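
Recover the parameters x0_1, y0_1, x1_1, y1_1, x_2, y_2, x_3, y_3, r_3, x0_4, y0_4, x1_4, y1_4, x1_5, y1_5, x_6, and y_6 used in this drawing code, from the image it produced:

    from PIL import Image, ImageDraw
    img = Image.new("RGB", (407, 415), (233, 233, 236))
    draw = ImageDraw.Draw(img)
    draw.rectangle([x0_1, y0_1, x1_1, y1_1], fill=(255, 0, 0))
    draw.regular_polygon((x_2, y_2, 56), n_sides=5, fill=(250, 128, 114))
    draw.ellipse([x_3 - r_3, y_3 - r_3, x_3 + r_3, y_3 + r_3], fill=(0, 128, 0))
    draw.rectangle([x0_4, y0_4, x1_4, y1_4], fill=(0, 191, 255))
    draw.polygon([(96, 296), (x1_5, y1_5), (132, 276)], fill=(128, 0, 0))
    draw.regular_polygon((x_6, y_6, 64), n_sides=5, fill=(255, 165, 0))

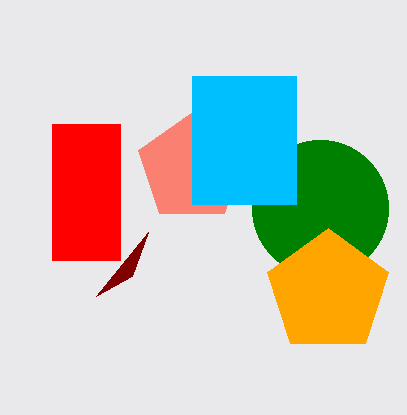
x0_1 = 52
y0_1 = 124
x1_1 = 120
y1_1 = 260
x_2 = 192
y_2 = 168
x_3 = 320
y_3 = 208
r_3 = 68
x0_4 = 192
y0_4 = 76
x1_4 = 296
y1_4 = 204
x1_5 = 148
y1_5 = 232
x_6 = 328
y_6 = 292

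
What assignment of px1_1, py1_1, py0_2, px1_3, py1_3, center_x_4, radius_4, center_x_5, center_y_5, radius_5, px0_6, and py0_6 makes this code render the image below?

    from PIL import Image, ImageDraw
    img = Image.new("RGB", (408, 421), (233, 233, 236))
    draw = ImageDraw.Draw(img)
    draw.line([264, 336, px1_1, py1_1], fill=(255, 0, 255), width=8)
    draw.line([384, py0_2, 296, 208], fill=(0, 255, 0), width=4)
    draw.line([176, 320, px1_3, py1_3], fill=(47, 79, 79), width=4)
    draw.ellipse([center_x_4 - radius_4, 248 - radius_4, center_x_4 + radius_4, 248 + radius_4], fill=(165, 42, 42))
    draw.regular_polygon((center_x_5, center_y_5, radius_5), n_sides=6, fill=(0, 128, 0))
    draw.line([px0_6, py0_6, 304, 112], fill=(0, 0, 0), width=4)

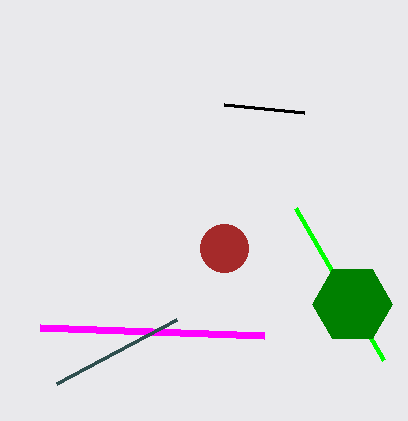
px1_1 = 40; py1_1 = 328; py0_2 = 360; px1_3 = 56; py1_3 = 384; center_x_4 = 224; radius_4 = 24; center_x_5 = 352; center_y_5 = 304; radius_5 = 40; px0_6 = 224; py0_6 = 104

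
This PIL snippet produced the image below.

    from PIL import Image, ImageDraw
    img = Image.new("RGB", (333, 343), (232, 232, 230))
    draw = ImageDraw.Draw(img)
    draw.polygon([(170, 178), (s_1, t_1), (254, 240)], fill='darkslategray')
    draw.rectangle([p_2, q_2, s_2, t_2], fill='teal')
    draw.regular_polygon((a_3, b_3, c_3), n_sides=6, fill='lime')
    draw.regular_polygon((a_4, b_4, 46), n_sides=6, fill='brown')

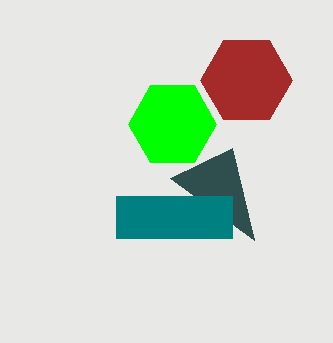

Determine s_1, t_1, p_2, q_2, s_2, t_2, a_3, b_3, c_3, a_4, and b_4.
s_1 = 232
t_1 = 148
p_2 = 116
q_2 = 196
s_2 = 232
t_2 = 238
a_3 = 172
b_3 = 124
c_3 = 44
a_4 = 246
b_4 = 80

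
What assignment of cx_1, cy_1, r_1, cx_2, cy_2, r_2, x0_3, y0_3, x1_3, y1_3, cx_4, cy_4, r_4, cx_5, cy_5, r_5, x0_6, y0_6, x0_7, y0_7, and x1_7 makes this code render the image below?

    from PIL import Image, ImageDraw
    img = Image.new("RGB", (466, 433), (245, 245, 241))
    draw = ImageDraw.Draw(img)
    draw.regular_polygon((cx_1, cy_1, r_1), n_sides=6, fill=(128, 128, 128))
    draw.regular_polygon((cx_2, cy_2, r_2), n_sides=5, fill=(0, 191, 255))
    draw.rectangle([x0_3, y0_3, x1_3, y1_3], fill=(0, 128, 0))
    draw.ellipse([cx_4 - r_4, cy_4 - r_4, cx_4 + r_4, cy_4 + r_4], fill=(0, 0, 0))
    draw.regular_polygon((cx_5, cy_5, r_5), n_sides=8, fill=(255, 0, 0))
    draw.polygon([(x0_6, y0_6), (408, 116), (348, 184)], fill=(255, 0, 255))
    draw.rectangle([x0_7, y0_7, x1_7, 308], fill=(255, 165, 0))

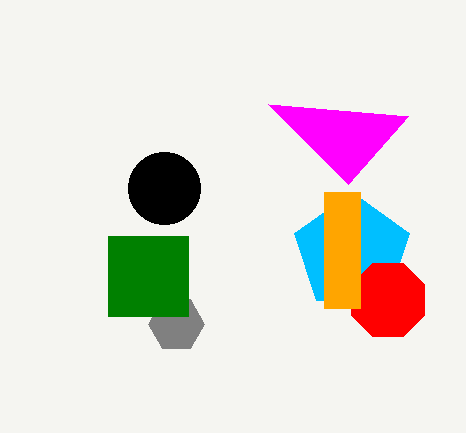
cx_1 = 176, cy_1 = 324, r_1 = 28, cx_2 = 352, cy_2 = 252, r_2 = 60, x0_3 = 108, y0_3 = 236, x1_3 = 188, y1_3 = 316, cx_4 = 164, cy_4 = 188, r_4 = 36, cx_5 = 388, cy_5 = 300, r_5 = 40, x0_6 = 268, y0_6 = 104, x0_7 = 324, y0_7 = 192, x1_7 = 360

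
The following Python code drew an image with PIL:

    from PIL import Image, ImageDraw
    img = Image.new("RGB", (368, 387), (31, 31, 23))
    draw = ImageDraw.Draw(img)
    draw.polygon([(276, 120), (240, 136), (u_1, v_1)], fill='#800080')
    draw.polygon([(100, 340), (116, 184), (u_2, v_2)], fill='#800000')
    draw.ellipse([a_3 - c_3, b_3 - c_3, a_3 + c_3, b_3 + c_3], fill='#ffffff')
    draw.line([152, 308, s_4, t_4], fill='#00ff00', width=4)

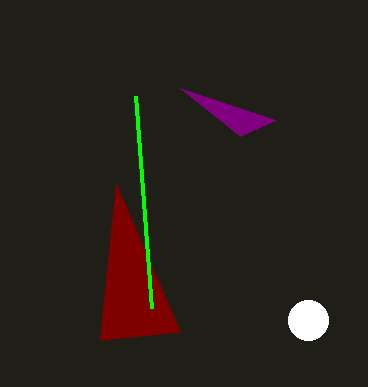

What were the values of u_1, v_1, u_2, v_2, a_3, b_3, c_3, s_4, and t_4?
u_1 = 180; v_1 = 88; u_2 = 180; v_2 = 332; a_3 = 308; b_3 = 320; c_3 = 20; s_4 = 136; t_4 = 96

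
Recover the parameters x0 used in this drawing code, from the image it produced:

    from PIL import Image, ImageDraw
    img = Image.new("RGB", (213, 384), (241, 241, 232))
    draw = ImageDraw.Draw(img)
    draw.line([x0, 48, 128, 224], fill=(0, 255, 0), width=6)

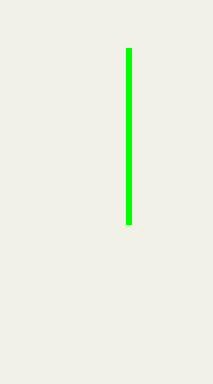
x0 = 128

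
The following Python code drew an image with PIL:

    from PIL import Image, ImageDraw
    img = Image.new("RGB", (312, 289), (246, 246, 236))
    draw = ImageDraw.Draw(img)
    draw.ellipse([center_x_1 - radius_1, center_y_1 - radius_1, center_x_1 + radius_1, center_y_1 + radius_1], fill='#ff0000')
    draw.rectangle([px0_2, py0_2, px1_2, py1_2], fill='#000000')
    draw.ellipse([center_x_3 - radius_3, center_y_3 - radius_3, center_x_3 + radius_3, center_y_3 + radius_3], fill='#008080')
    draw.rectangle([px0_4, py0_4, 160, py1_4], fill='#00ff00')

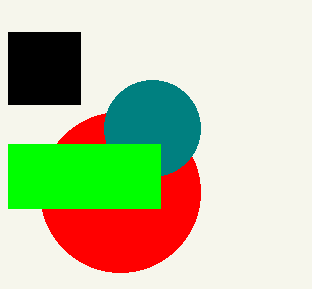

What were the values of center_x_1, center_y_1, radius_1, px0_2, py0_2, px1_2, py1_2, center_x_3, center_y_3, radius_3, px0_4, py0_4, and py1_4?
center_x_1 = 120; center_y_1 = 192; radius_1 = 80; px0_2 = 8; py0_2 = 32; px1_2 = 80; py1_2 = 104; center_x_3 = 152; center_y_3 = 128; radius_3 = 48; px0_4 = 8; py0_4 = 144; py1_4 = 208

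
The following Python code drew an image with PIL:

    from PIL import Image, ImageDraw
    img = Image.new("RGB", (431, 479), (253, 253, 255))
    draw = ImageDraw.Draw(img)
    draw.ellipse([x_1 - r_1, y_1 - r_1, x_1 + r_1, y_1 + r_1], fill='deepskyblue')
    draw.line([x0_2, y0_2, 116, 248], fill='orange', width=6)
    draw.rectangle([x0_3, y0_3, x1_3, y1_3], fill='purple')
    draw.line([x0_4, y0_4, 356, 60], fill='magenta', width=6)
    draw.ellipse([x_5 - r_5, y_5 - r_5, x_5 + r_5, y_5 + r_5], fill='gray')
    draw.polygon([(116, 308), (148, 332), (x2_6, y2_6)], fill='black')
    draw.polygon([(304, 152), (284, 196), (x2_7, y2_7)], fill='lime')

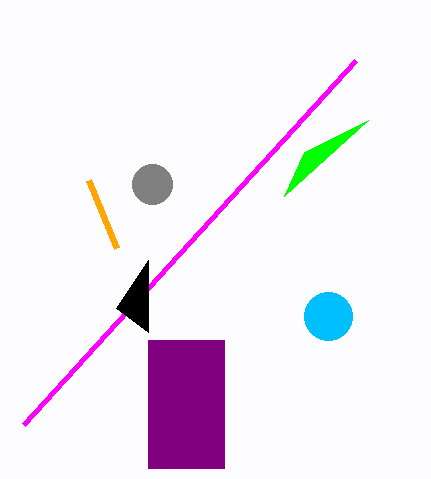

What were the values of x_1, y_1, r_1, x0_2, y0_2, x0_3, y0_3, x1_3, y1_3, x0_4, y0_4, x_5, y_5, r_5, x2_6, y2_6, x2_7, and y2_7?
x_1 = 328; y_1 = 316; r_1 = 24; x0_2 = 88; y0_2 = 180; x0_3 = 148; y0_3 = 340; x1_3 = 224; y1_3 = 468; x0_4 = 24; y0_4 = 424; x_5 = 152; y_5 = 184; r_5 = 20; x2_6 = 148; y2_6 = 260; x2_7 = 368; y2_7 = 120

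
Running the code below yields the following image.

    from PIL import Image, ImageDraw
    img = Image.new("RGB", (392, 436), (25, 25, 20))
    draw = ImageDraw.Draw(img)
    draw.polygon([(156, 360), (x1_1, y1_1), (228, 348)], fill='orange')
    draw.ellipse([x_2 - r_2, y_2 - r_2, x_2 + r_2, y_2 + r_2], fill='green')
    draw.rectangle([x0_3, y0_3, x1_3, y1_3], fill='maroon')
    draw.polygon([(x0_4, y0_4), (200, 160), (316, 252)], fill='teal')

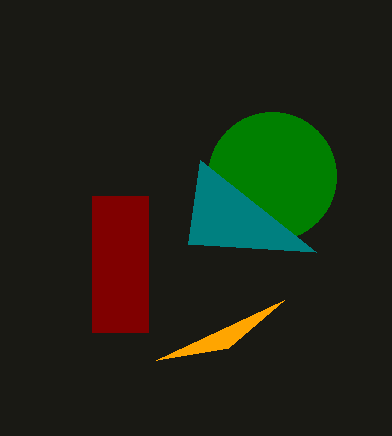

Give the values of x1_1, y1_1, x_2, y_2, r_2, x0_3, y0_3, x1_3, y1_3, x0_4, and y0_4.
x1_1 = 284, y1_1 = 300, x_2 = 272, y_2 = 176, r_2 = 64, x0_3 = 92, y0_3 = 196, x1_3 = 148, y1_3 = 332, x0_4 = 188, y0_4 = 244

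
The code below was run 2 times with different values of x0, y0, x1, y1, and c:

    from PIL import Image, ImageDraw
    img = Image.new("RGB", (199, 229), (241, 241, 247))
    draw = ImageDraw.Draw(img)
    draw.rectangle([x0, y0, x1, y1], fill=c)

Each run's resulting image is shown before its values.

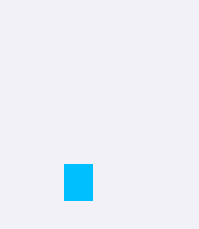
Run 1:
x0 = 64, y0 = 164, x1 = 92, y1 = 200, c = 'deepskyblue'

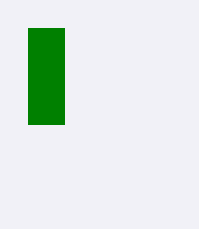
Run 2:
x0 = 28, y0 = 28, x1 = 64, y1 = 124, c = 'green'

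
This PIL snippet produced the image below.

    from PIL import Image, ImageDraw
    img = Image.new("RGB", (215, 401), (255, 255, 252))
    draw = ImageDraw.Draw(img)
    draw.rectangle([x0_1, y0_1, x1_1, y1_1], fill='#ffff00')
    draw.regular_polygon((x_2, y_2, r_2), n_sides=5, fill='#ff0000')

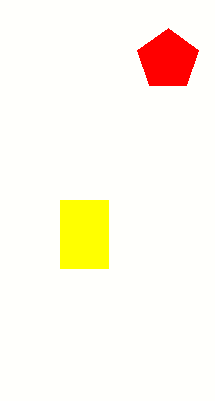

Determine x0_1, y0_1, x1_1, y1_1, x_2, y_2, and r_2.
x0_1 = 60, y0_1 = 200, x1_1 = 108, y1_1 = 268, x_2 = 168, y_2 = 60, r_2 = 32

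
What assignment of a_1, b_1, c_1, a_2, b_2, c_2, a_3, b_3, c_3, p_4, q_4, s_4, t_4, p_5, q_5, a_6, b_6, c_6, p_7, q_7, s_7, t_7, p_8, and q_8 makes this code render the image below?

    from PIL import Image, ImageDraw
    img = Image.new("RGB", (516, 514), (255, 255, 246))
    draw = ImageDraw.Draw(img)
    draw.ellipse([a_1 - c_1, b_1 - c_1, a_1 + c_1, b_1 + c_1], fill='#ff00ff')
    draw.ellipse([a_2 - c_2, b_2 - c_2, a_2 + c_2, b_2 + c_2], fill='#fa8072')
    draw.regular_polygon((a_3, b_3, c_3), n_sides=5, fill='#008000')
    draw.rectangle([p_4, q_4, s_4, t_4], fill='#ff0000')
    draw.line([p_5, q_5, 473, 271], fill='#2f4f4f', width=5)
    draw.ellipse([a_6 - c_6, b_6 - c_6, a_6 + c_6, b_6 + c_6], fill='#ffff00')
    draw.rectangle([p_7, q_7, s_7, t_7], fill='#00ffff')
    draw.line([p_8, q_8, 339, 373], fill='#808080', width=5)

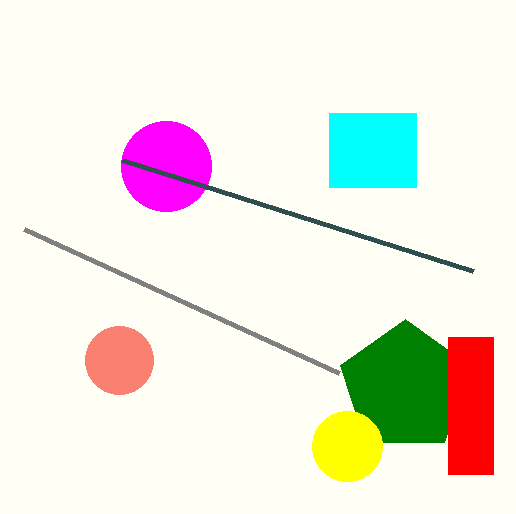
a_1 = 166; b_1 = 166; c_1 = 45; a_2 = 119; b_2 = 360; c_2 = 34; a_3 = 405; b_3 = 387; c_3 = 68; p_4 = 448; q_4 = 337; s_4 = 493; t_4 = 474; p_5 = 122; q_5 = 160; a_6 = 347; b_6 = 446; c_6 = 35; p_7 = 329; q_7 = 113; s_7 = 416; t_7 = 187; p_8 = 24; q_8 = 229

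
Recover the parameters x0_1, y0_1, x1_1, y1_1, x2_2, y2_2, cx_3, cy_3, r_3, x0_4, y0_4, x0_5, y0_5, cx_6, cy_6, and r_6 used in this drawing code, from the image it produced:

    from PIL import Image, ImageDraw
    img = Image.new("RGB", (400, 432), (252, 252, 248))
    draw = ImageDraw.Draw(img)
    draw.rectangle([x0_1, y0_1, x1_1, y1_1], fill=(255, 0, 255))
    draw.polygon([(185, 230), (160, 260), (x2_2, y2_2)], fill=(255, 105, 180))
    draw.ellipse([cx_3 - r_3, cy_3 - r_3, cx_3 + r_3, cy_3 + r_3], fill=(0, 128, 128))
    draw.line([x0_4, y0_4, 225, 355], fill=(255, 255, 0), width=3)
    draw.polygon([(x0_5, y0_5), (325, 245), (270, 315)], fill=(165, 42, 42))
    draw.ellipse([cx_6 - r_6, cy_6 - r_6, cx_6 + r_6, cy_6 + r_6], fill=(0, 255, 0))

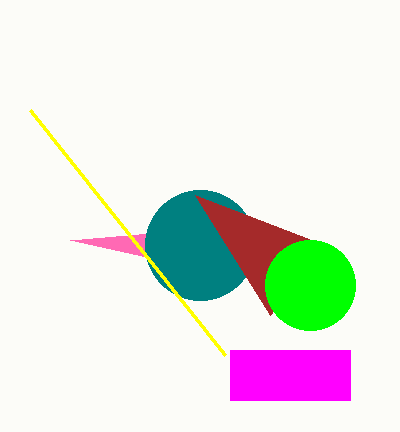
x0_1 = 230; y0_1 = 350; x1_1 = 350; y1_1 = 400; x2_2 = 70; y2_2 = 240; cx_3 = 200; cy_3 = 245; r_3 = 55; x0_4 = 30; y0_4 = 110; x0_5 = 195; y0_5 = 195; cx_6 = 310; cy_6 = 285; r_6 = 45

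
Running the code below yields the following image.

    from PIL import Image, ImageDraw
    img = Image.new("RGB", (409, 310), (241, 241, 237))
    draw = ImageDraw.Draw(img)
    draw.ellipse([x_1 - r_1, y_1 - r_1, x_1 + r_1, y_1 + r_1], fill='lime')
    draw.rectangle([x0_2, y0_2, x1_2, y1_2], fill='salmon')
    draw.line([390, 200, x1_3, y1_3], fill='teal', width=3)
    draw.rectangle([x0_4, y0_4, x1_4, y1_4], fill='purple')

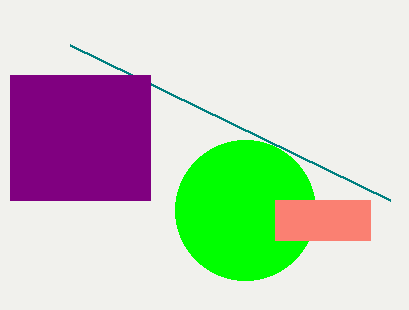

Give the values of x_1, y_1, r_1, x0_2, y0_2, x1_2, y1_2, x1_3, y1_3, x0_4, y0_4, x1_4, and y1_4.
x_1 = 245; y_1 = 210; r_1 = 70; x0_2 = 275; y0_2 = 200; x1_2 = 370; y1_2 = 240; x1_3 = 70; y1_3 = 45; x0_4 = 10; y0_4 = 75; x1_4 = 150; y1_4 = 200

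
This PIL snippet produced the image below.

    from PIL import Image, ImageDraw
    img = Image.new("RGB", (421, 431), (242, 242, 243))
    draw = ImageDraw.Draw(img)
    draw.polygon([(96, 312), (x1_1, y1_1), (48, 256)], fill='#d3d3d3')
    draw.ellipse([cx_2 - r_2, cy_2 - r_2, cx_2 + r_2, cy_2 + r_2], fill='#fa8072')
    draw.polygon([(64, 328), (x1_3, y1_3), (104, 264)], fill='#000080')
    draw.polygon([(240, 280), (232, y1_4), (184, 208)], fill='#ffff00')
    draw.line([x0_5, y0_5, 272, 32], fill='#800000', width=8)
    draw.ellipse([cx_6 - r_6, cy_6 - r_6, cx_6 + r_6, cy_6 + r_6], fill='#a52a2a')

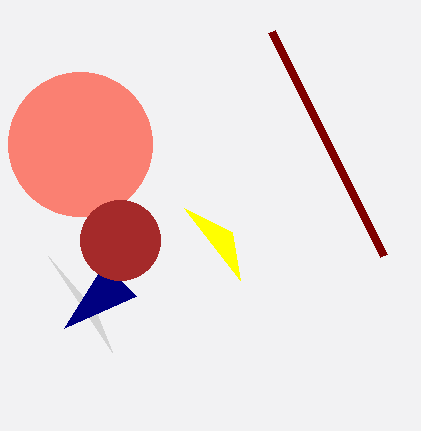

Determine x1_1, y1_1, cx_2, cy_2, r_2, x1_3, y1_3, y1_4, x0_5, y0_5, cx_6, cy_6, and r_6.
x1_1 = 112, y1_1 = 352, cx_2 = 80, cy_2 = 144, r_2 = 72, x1_3 = 136, y1_3 = 296, y1_4 = 232, x0_5 = 384, y0_5 = 256, cx_6 = 120, cy_6 = 240, r_6 = 40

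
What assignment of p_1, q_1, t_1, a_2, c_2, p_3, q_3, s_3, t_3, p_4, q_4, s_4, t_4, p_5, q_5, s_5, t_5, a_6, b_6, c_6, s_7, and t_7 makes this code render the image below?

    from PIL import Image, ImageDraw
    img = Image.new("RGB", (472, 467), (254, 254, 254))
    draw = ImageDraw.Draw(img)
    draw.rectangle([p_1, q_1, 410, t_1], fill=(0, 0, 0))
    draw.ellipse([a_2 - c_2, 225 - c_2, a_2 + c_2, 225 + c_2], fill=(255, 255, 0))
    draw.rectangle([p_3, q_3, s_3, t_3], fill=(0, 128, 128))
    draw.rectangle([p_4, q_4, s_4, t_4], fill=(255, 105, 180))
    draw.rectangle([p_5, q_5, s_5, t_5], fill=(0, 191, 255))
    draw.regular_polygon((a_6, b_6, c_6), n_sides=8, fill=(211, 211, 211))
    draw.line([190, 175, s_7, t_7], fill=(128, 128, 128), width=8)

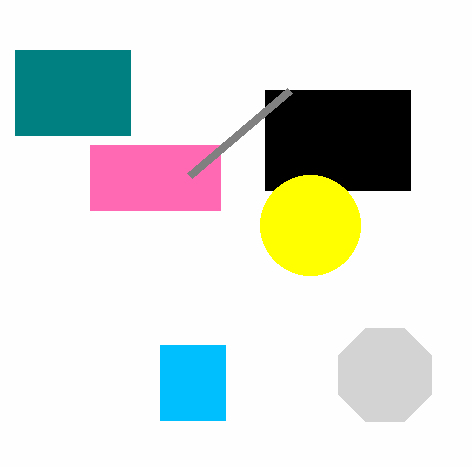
p_1 = 265, q_1 = 90, t_1 = 190, a_2 = 310, c_2 = 50, p_3 = 15, q_3 = 50, s_3 = 130, t_3 = 135, p_4 = 90, q_4 = 145, s_4 = 220, t_4 = 210, p_5 = 160, q_5 = 345, s_5 = 225, t_5 = 420, a_6 = 385, b_6 = 375, c_6 = 50, s_7 = 290, t_7 = 90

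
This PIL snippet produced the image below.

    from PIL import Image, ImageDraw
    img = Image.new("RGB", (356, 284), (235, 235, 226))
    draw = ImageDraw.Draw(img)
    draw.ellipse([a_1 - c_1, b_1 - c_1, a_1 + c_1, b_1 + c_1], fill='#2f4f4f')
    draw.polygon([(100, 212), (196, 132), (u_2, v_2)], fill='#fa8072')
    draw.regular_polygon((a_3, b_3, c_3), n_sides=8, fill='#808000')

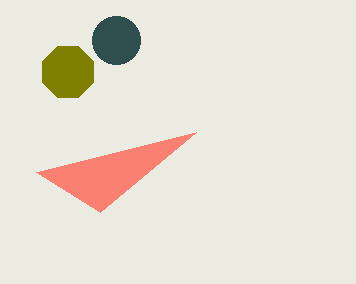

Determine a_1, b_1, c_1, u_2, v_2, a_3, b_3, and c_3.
a_1 = 116
b_1 = 40
c_1 = 24
u_2 = 36
v_2 = 172
a_3 = 68
b_3 = 72
c_3 = 28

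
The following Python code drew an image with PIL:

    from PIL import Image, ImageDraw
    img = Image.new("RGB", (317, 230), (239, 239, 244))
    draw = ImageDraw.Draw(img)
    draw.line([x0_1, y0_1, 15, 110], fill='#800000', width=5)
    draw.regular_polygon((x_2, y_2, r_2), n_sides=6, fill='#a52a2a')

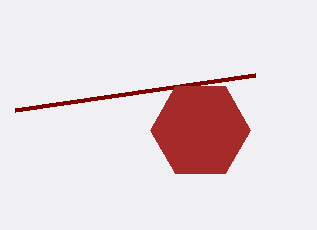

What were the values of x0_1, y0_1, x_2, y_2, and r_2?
x0_1 = 255; y0_1 = 75; x_2 = 200; y_2 = 130; r_2 = 50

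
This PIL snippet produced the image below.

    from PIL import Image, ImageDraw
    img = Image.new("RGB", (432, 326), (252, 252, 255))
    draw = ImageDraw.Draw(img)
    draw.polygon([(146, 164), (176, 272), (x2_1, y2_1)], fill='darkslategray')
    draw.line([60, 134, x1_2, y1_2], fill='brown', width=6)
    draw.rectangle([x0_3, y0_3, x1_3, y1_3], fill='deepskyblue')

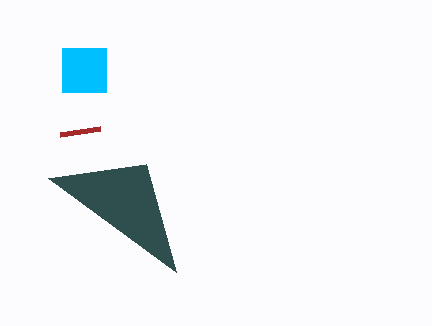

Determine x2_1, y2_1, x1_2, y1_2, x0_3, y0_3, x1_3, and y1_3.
x2_1 = 48, y2_1 = 178, x1_2 = 100, y1_2 = 128, x0_3 = 62, y0_3 = 48, x1_3 = 106, y1_3 = 92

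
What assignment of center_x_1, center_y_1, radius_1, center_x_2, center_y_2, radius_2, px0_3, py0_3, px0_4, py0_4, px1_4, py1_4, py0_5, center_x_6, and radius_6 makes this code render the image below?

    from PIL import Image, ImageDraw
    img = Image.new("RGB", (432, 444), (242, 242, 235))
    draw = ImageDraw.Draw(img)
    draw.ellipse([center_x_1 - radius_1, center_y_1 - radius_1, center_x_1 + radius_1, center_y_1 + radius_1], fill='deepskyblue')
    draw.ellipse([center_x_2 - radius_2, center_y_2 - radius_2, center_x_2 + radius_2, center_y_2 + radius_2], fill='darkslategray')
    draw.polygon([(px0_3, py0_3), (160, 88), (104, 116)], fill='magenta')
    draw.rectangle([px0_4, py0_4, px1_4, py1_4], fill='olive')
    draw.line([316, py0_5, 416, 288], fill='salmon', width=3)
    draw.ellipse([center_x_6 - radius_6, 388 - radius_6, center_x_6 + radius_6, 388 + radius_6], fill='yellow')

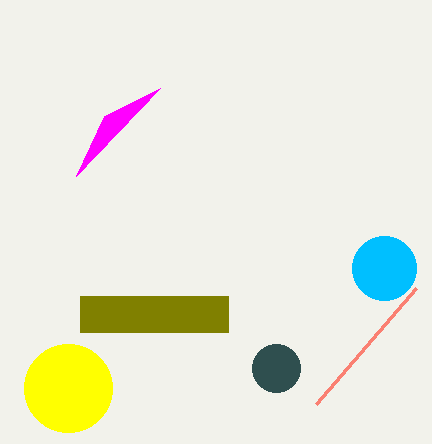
center_x_1 = 384; center_y_1 = 268; radius_1 = 32; center_x_2 = 276; center_y_2 = 368; radius_2 = 24; px0_3 = 76; py0_3 = 176; px0_4 = 80; py0_4 = 296; px1_4 = 228; py1_4 = 332; py0_5 = 404; center_x_6 = 68; radius_6 = 44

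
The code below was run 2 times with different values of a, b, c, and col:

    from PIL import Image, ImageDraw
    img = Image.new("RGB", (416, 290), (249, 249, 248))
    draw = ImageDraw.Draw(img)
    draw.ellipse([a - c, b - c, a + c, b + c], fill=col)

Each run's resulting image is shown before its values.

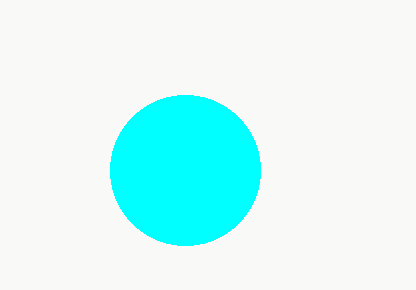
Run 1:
a = 185, b = 170, c = 75, col = 'cyan'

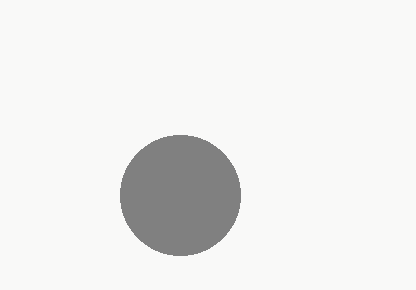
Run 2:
a = 180; b = 195; c = 60; col = 'gray'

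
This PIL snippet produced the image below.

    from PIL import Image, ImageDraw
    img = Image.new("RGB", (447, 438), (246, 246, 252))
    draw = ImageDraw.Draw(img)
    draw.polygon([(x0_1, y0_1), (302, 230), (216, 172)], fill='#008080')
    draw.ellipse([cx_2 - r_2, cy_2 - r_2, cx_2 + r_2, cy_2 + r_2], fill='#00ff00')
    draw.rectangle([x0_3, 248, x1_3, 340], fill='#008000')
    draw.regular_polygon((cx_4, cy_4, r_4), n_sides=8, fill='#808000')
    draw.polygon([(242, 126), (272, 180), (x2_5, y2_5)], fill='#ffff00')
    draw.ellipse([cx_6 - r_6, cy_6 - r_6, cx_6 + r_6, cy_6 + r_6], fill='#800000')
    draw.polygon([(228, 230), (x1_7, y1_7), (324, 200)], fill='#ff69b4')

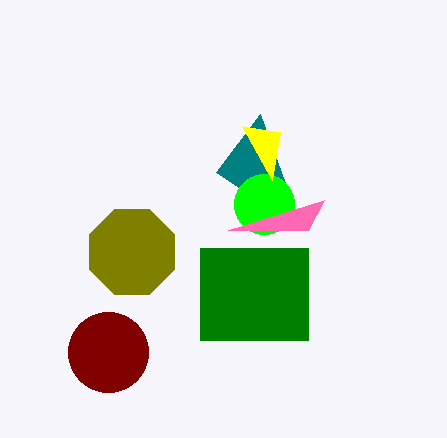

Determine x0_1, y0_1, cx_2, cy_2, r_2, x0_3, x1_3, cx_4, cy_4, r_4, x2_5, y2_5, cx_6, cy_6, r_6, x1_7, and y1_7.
x0_1 = 260
y0_1 = 114
cx_2 = 264
cy_2 = 204
r_2 = 30
x0_3 = 200
x1_3 = 308
cx_4 = 132
cy_4 = 252
r_4 = 46
x2_5 = 280
y2_5 = 132
cx_6 = 108
cy_6 = 352
r_6 = 40
x1_7 = 308
y1_7 = 230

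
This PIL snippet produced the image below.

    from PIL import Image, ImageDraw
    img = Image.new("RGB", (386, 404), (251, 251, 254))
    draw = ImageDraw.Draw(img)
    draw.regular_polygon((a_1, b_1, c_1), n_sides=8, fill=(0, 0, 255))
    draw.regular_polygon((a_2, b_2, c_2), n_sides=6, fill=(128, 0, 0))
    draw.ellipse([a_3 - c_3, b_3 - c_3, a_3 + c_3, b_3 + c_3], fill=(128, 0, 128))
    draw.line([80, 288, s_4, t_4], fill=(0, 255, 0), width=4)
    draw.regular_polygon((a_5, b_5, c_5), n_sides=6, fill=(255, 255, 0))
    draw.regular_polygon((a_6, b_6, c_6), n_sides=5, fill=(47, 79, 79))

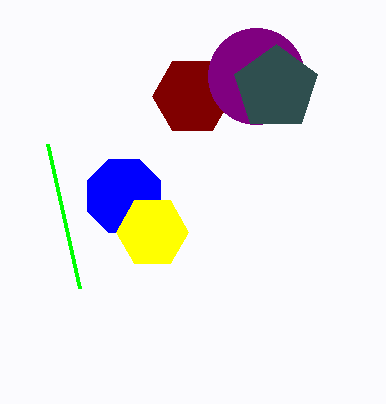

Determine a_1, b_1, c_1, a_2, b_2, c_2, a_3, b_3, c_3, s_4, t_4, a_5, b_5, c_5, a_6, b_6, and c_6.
a_1 = 124; b_1 = 196; c_1 = 40; a_2 = 192; b_2 = 96; c_2 = 40; a_3 = 256; b_3 = 76; c_3 = 48; s_4 = 48; t_4 = 144; a_5 = 152; b_5 = 232; c_5 = 36; a_6 = 276; b_6 = 88; c_6 = 44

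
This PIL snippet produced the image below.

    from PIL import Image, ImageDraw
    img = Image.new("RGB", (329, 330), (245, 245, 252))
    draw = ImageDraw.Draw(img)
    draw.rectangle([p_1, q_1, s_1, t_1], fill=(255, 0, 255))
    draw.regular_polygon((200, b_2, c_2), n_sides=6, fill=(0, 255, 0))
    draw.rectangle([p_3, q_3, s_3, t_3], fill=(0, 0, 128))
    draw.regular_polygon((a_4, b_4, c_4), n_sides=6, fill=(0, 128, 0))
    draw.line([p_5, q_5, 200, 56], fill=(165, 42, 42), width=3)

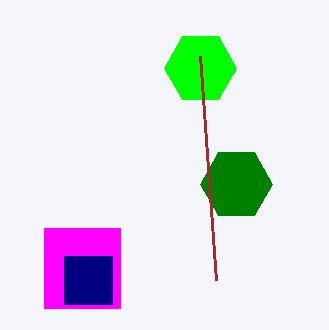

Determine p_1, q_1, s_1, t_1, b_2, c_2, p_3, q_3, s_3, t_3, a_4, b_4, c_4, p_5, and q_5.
p_1 = 44, q_1 = 228, s_1 = 120, t_1 = 308, b_2 = 68, c_2 = 36, p_3 = 64, q_3 = 256, s_3 = 112, t_3 = 304, a_4 = 236, b_4 = 184, c_4 = 36, p_5 = 216, q_5 = 280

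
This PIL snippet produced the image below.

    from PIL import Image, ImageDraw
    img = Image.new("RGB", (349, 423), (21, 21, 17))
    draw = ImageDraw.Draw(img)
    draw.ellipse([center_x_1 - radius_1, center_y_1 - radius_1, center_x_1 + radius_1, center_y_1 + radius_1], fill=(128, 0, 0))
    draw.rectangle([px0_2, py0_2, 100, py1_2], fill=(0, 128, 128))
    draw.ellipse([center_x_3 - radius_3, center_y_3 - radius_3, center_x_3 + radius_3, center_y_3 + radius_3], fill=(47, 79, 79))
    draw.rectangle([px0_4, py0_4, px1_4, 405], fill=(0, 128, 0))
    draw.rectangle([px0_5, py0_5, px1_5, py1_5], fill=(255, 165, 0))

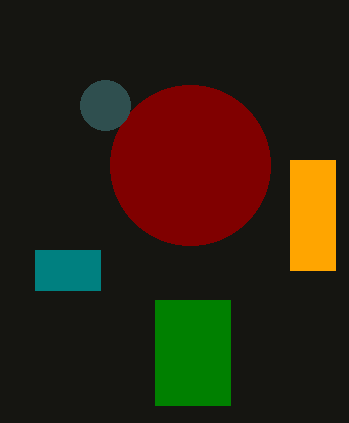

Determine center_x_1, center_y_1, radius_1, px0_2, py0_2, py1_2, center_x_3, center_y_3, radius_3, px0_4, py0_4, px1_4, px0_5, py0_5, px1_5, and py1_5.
center_x_1 = 190; center_y_1 = 165; radius_1 = 80; px0_2 = 35; py0_2 = 250; py1_2 = 290; center_x_3 = 105; center_y_3 = 105; radius_3 = 25; px0_4 = 155; py0_4 = 300; px1_4 = 230; px0_5 = 290; py0_5 = 160; px1_5 = 335; py1_5 = 270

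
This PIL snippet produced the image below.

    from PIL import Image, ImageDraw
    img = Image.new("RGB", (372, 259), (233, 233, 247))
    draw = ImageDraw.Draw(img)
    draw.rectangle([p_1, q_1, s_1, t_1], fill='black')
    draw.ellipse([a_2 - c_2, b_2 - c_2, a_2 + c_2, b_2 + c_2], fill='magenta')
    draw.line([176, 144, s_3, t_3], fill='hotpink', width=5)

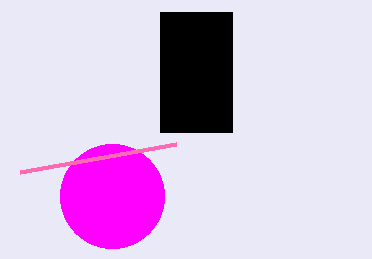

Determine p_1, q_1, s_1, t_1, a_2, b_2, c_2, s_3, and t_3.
p_1 = 160, q_1 = 12, s_1 = 232, t_1 = 132, a_2 = 112, b_2 = 196, c_2 = 52, s_3 = 20, t_3 = 172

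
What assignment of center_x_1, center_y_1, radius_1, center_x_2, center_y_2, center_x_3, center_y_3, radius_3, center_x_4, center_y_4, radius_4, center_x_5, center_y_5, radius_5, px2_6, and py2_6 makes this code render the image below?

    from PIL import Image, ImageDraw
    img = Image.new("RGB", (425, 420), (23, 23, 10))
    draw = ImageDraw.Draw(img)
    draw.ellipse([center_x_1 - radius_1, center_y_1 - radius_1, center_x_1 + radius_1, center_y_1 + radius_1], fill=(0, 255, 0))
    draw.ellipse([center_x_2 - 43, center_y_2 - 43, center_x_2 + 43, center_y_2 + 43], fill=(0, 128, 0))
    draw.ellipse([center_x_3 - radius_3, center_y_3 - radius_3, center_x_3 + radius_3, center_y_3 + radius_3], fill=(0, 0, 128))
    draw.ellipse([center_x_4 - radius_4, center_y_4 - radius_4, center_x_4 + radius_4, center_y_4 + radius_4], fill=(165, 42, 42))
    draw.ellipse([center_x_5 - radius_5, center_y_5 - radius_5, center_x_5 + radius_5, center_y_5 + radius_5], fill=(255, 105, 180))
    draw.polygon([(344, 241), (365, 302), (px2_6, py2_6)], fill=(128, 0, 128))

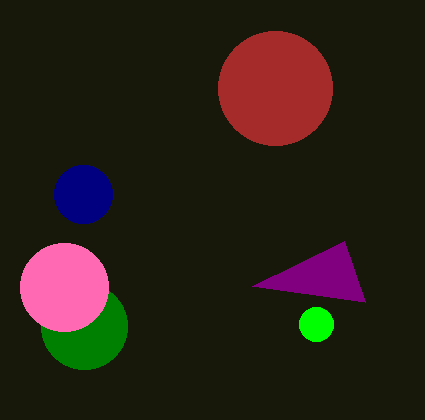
center_x_1 = 316; center_y_1 = 324; radius_1 = 17; center_x_2 = 84; center_y_2 = 326; center_x_3 = 83; center_y_3 = 194; radius_3 = 29; center_x_4 = 275; center_y_4 = 88; radius_4 = 57; center_x_5 = 64; center_y_5 = 287; radius_5 = 44; px2_6 = 252; py2_6 = 286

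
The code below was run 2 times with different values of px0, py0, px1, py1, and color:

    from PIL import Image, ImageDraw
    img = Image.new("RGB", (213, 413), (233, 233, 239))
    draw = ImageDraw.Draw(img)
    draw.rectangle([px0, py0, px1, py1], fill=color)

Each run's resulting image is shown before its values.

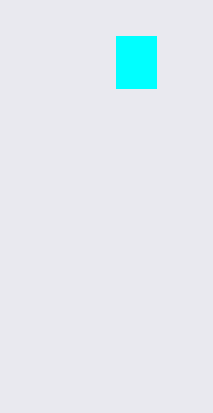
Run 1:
px0 = 116
py0 = 36
px1 = 156
py1 = 88
color = 'cyan'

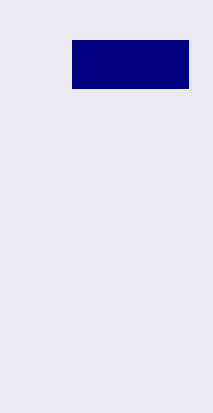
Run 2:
px0 = 72
py0 = 40
px1 = 188
py1 = 88
color = 'navy'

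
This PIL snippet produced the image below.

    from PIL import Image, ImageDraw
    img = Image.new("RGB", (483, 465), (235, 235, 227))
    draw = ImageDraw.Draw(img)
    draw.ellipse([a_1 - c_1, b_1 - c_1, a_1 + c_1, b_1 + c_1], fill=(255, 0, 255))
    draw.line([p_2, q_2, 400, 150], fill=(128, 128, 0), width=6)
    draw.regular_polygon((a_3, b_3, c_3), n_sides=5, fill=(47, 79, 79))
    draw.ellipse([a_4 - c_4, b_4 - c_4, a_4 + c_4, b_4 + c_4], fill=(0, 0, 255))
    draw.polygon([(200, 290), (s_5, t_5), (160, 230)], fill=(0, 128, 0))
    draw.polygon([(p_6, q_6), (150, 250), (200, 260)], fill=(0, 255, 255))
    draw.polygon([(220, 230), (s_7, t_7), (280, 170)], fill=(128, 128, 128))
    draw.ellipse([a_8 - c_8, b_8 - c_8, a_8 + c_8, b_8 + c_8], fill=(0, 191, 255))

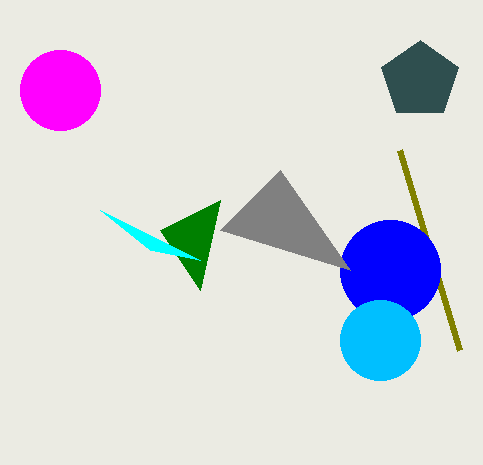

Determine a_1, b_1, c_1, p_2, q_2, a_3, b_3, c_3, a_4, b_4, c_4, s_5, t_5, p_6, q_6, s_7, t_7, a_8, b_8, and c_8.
a_1 = 60, b_1 = 90, c_1 = 40, p_2 = 460, q_2 = 350, a_3 = 420, b_3 = 80, c_3 = 40, a_4 = 390, b_4 = 270, c_4 = 50, s_5 = 220, t_5 = 200, p_6 = 100, q_6 = 210, s_7 = 350, t_7 = 270, a_8 = 380, b_8 = 340, c_8 = 40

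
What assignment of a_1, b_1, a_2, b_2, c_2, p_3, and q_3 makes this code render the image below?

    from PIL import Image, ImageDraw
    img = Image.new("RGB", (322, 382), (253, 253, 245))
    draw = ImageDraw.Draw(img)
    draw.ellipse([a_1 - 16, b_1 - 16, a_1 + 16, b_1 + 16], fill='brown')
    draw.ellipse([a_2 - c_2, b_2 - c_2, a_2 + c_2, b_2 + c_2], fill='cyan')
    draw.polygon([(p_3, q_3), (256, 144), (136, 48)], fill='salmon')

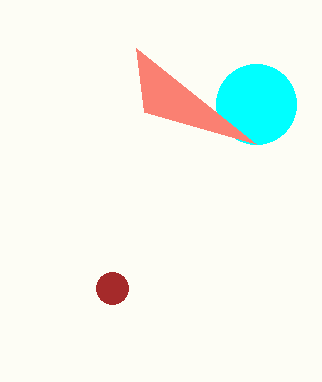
a_1 = 112
b_1 = 288
a_2 = 256
b_2 = 104
c_2 = 40
p_3 = 144
q_3 = 112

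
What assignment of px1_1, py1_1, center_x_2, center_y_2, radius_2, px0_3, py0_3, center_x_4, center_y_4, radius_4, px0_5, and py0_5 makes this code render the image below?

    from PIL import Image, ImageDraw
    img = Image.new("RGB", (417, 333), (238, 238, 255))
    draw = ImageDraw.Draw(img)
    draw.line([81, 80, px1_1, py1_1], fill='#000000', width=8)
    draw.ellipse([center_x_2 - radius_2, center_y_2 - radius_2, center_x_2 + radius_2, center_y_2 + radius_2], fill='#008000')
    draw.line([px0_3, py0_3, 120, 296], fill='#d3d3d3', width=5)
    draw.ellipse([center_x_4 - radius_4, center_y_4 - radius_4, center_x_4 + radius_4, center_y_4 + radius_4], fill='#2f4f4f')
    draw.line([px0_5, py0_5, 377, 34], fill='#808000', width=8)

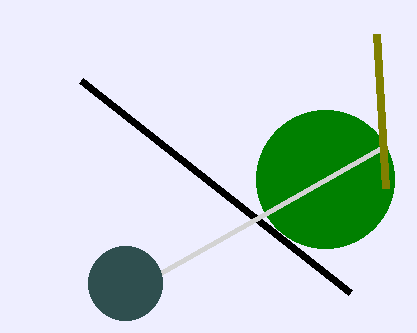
px1_1 = 350; py1_1 = 292; center_x_2 = 325; center_y_2 = 179; radius_2 = 69; px0_3 = 383; py0_3 = 147; center_x_4 = 125; center_y_4 = 283; radius_4 = 37; px0_5 = 386; py0_5 = 188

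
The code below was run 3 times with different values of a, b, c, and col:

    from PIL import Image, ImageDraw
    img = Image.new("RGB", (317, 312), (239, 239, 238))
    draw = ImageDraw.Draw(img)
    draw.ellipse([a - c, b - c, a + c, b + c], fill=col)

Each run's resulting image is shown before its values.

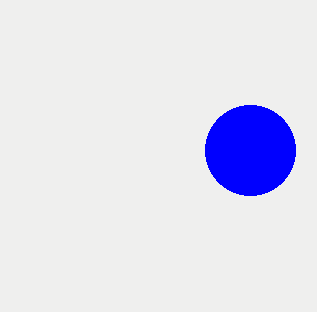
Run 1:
a = 250
b = 150
c = 45
col = 'blue'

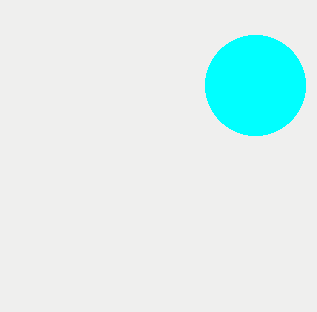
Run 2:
a = 255, b = 85, c = 50, col = 'cyan'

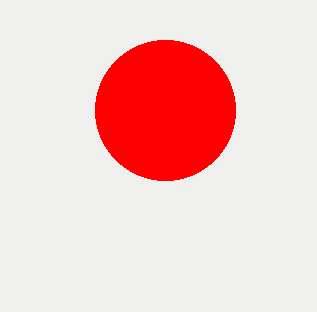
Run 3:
a = 165; b = 110; c = 70; col = 'red'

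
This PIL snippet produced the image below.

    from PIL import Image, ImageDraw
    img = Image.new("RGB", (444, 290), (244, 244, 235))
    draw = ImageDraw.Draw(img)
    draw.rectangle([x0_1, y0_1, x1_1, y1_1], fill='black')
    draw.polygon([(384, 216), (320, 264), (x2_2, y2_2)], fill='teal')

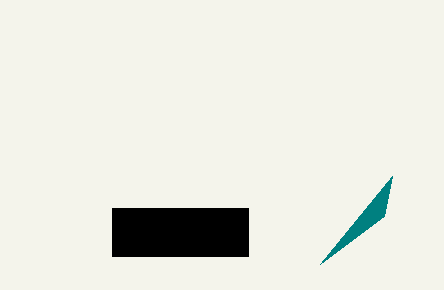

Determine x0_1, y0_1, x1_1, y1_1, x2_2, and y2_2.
x0_1 = 112; y0_1 = 208; x1_1 = 248; y1_1 = 256; x2_2 = 392; y2_2 = 176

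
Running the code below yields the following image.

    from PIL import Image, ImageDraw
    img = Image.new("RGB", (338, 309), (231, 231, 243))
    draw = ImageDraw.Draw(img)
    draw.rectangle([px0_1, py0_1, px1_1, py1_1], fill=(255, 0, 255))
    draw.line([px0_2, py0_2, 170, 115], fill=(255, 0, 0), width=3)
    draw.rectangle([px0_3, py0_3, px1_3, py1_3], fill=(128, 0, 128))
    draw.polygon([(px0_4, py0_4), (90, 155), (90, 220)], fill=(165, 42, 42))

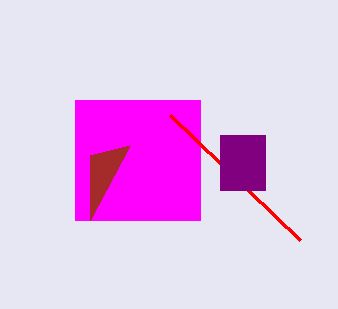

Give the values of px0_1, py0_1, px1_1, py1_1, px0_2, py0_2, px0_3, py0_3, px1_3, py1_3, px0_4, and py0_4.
px0_1 = 75
py0_1 = 100
px1_1 = 200
py1_1 = 220
px0_2 = 300
py0_2 = 240
px0_3 = 220
py0_3 = 135
px1_3 = 265
py1_3 = 190
px0_4 = 130
py0_4 = 145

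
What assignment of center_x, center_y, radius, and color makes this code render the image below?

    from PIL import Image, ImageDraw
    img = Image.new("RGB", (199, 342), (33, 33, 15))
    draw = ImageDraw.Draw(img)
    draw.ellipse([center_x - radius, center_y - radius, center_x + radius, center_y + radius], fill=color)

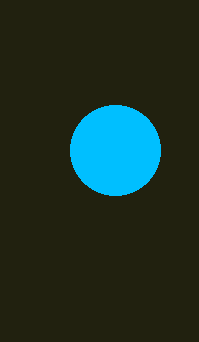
center_x = 115, center_y = 150, radius = 45, color = 'deepskyblue'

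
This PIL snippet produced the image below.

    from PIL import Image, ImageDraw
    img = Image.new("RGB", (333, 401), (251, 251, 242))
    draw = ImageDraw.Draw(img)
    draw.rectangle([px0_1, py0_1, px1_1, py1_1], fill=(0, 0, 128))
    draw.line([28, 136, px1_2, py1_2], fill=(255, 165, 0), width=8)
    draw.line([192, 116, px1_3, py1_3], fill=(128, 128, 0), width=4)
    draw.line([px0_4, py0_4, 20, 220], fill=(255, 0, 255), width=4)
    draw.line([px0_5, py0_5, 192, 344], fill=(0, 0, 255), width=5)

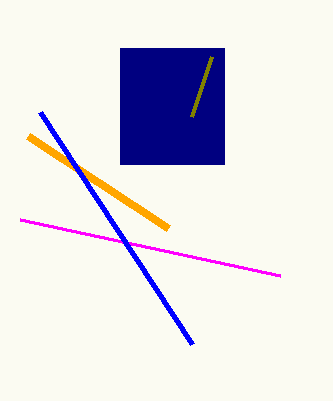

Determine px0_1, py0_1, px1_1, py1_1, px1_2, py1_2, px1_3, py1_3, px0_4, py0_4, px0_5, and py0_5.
px0_1 = 120
py0_1 = 48
px1_1 = 224
py1_1 = 164
px1_2 = 168
py1_2 = 228
px1_3 = 212
py1_3 = 56
px0_4 = 280
py0_4 = 276
px0_5 = 40
py0_5 = 112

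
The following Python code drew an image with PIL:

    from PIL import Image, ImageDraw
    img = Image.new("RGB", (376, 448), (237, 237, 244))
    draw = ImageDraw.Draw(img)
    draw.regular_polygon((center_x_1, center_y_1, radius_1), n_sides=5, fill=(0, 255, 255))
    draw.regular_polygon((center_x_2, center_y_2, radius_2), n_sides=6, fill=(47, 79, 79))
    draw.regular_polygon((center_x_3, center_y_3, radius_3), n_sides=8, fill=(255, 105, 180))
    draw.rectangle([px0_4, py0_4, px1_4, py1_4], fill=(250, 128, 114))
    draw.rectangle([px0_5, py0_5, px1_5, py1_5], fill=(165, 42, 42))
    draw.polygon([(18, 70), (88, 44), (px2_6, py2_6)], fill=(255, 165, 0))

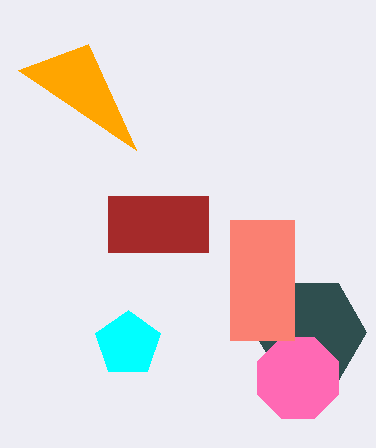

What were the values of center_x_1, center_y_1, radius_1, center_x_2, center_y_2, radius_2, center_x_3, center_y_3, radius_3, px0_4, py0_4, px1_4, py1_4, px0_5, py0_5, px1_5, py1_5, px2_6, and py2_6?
center_x_1 = 128; center_y_1 = 344; radius_1 = 34; center_x_2 = 310; center_y_2 = 332; radius_2 = 56; center_x_3 = 298; center_y_3 = 378; radius_3 = 44; px0_4 = 230; py0_4 = 220; px1_4 = 294; py1_4 = 340; px0_5 = 108; py0_5 = 196; px1_5 = 208; py1_5 = 252; px2_6 = 136; py2_6 = 150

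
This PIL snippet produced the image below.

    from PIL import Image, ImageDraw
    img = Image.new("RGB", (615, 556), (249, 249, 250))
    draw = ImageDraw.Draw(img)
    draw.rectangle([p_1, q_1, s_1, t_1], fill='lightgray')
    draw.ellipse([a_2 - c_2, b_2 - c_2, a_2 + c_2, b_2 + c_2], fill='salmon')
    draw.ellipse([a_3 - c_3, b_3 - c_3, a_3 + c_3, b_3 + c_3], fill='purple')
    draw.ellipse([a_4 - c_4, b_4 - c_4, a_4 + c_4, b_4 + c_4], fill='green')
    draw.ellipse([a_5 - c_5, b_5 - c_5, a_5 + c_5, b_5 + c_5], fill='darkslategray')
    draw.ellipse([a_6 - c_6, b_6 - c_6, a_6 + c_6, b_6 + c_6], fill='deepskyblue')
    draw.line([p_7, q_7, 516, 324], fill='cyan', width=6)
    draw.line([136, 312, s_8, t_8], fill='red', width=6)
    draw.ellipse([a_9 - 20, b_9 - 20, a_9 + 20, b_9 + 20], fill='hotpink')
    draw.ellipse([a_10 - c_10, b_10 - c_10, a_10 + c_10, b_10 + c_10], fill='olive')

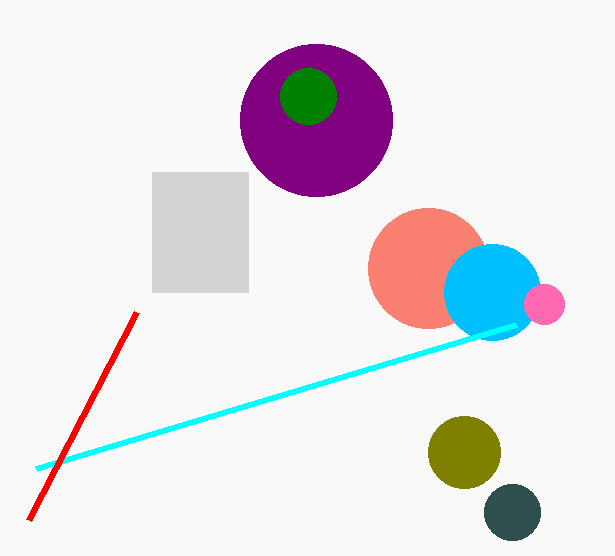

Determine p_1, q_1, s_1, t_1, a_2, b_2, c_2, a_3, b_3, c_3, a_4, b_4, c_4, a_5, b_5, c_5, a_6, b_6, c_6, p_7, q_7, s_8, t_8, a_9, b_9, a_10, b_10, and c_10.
p_1 = 152
q_1 = 172
s_1 = 248
t_1 = 292
a_2 = 428
b_2 = 268
c_2 = 60
a_3 = 316
b_3 = 120
c_3 = 76
a_4 = 308
b_4 = 96
c_4 = 28
a_5 = 512
b_5 = 512
c_5 = 28
a_6 = 492
b_6 = 292
c_6 = 48
p_7 = 36
q_7 = 468
s_8 = 28
t_8 = 520
a_9 = 544
b_9 = 304
a_10 = 464
b_10 = 452
c_10 = 36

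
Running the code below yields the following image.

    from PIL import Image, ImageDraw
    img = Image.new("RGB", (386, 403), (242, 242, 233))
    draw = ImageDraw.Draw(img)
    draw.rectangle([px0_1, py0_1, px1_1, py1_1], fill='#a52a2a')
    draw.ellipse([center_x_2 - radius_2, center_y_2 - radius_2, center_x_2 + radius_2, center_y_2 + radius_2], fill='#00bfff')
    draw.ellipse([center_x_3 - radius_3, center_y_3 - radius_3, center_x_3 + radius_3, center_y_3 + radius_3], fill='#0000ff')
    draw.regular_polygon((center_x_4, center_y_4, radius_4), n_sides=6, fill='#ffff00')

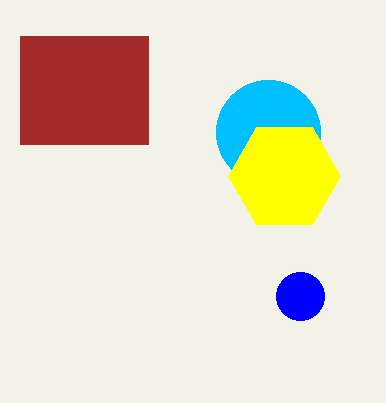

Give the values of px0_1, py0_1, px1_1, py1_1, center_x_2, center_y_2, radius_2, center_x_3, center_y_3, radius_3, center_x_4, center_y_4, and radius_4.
px0_1 = 20
py0_1 = 36
px1_1 = 148
py1_1 = 144
center_x_2 = 268
center_y_2 = 132
radius_2 = 52
center_x_3 = 300
center_y_3 = 296
radius_3 = 24
center_x_4 = 284
center_y_4 = 176
radius_4 = 56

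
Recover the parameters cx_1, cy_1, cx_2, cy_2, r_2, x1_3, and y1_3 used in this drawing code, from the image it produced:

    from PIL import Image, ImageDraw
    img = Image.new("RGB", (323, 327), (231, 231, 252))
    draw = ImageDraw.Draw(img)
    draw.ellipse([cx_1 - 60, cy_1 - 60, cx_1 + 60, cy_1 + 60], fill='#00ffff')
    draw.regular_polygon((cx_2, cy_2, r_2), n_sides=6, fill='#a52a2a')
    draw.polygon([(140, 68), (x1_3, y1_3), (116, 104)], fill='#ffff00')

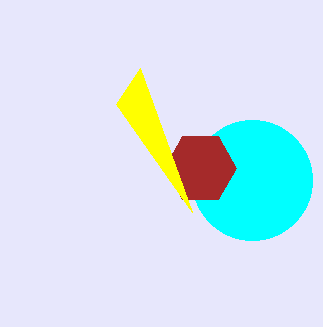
cx_1 = 252
cy_1 = 180
cx_2 = 200
cy_2 = 168
r_2 = 36
x1_3 = 192
y1_3 = 212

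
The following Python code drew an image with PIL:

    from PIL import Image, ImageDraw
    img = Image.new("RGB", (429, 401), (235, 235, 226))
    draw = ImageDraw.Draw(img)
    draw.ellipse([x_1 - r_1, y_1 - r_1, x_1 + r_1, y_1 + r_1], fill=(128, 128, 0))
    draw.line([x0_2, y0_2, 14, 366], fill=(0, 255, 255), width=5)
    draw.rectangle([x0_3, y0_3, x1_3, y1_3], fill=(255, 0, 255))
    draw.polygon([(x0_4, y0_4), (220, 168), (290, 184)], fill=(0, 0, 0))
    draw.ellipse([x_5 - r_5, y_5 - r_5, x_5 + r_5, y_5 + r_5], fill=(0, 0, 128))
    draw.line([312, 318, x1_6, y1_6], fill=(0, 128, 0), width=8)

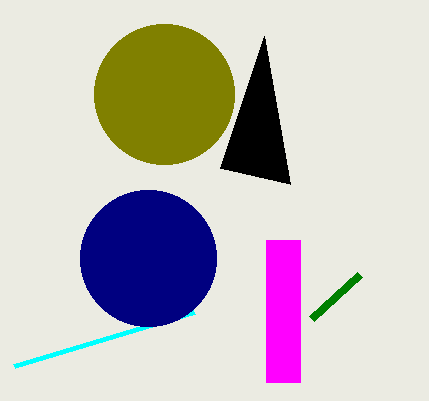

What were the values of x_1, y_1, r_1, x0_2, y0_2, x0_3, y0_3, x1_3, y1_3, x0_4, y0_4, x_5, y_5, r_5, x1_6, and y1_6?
x_1 = 164, y_1 = 94, r_1 = 70, x0_2 = 194, y0_2 = 312, x0_3 = 266, y0_3 = 240, x1_3 = 300, y1_3 = 382, x0_4 = 264, y0_4 = 36, x_5 = 148, y_5 = 258, r_5 = 68, x1_6 = 360, y1_6 = 274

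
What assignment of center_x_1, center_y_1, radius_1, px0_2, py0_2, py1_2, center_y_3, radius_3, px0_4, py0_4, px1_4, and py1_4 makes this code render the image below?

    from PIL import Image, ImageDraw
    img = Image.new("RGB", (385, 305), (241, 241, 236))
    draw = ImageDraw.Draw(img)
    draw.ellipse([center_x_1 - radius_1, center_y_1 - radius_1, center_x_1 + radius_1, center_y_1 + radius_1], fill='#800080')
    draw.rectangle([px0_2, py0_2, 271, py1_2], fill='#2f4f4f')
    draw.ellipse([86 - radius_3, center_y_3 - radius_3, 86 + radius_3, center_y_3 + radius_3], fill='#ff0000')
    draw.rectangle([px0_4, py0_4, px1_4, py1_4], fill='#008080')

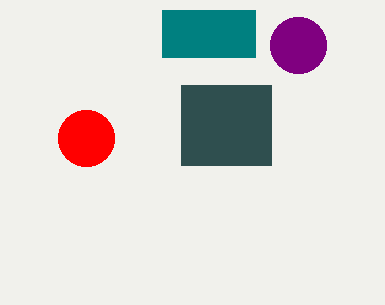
center_x_1 = 298; center_y_1 = 45; radius_1 = 28; px0_2 = 181; py0_2 = 85; py1_2 = 165; center_y_3 = 138; radius_3 = 28; px0_4 = 162; py0_4 = 10; px1_4 = 255; py1_4 = 57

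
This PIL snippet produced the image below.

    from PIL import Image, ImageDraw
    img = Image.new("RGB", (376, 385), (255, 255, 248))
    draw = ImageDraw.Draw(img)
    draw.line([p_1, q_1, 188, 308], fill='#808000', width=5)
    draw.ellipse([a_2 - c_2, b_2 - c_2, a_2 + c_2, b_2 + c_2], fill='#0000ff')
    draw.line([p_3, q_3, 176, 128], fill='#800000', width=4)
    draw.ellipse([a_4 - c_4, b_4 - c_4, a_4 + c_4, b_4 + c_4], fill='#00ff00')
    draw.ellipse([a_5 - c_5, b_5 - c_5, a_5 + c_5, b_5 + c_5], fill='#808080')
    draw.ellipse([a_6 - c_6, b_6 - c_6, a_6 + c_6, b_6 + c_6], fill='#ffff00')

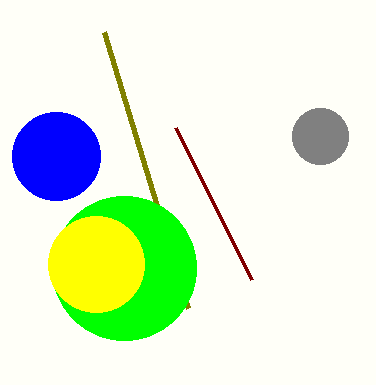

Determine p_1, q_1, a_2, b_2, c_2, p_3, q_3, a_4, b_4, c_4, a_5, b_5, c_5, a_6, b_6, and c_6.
p_1 = 104
q_1 = 32
a_2 = 56
b_2 = 156
c_2 = 44
p_3 = 252
q_3 = 280
a_4 = 124
b_4 = 268
c_4 = 72
a_5 = 320
b_5 = 136
c_5 = 28
a_6 = 96
b_6 = 264
c_6 = 48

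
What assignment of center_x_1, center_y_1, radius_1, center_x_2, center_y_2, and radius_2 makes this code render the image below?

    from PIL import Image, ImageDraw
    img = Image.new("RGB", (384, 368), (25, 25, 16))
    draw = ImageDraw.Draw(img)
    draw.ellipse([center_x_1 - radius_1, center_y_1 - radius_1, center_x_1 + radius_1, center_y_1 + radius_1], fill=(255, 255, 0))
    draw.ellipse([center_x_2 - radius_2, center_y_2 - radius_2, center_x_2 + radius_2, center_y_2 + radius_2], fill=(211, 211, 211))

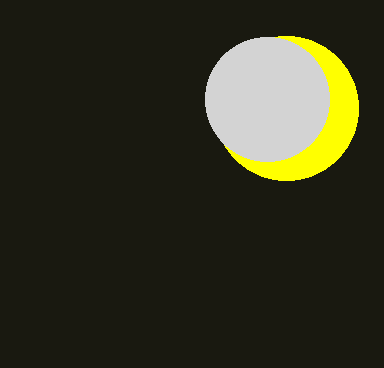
center_x_1 = 286, center_y_1 = 108, radius_1 = 72, center_x_2 = 267, center_y_2 = 99, radius_2 = 62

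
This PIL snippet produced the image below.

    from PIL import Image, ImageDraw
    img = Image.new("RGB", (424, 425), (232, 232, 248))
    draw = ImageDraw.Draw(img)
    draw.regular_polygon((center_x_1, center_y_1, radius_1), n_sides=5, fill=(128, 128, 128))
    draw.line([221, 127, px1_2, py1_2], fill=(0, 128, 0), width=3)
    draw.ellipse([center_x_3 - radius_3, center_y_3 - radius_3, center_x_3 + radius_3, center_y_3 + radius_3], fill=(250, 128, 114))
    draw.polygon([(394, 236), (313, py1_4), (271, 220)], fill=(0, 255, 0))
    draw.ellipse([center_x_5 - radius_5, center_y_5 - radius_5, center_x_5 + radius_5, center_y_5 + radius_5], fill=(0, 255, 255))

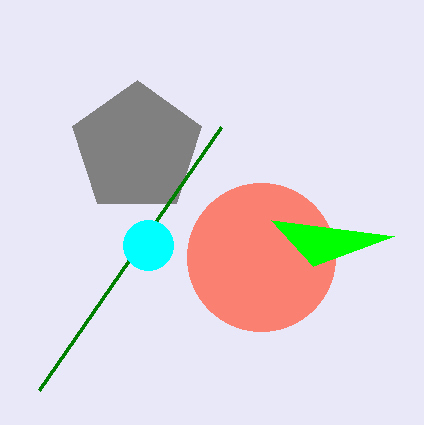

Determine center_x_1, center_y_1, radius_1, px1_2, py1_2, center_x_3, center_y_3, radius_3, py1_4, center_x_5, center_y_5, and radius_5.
center_x_1 = 137
center_y_1 = 148
radius_1 = 68
px1_2 = 39
py1_2 = 390
center_x_3 = 261
center_y_3 = 257
radius_3 = 74
py1_4 = 266
center_x_5 = 148
center_y_5 = 245
radius_5 = 25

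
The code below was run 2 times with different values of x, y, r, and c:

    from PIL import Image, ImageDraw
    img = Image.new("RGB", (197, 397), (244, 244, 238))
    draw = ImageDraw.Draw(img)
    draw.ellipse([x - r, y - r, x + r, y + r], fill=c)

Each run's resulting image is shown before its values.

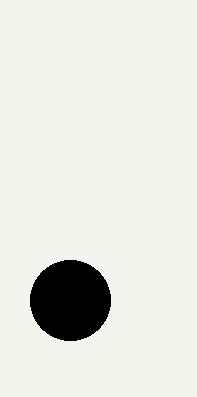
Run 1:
x = 70
y = 300
r = 40
c = 'black'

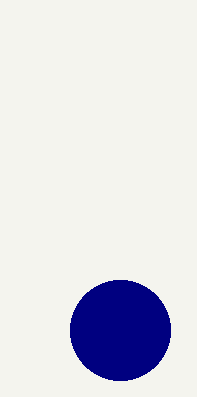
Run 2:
x = 120, y = 330, r = 50, c = 'navy'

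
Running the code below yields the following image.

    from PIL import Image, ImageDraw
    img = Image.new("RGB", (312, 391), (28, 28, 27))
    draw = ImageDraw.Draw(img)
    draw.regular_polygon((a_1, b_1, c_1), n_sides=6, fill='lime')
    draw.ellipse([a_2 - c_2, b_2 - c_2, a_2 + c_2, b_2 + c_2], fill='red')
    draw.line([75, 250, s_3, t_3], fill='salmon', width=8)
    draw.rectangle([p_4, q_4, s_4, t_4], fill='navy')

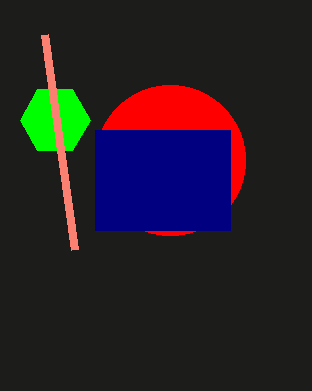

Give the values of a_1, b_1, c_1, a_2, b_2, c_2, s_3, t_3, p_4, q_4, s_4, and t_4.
a_1 = 55
b_1 = 120
c_1 = 35
a_2 = 170
b_2 = 160
c_2 = 75
s_3 = 45
t_3 = 35
p_4 = 95
q_4 = 130
s_4 = 230
t_4 = 230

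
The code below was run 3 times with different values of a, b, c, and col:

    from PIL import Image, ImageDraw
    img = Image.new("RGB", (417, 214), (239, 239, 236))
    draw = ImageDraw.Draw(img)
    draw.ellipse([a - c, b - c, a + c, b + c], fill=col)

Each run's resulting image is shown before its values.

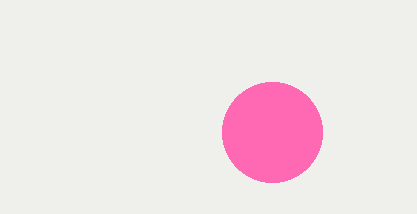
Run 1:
a = 272; b = 132; c = 50; col = 'hotpink'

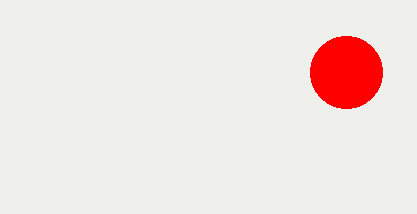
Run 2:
a = 346
b = 72
c = 36
col = 'red'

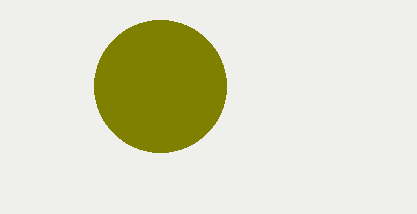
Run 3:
a = 160; b = 86; c = 66; col = 'olive'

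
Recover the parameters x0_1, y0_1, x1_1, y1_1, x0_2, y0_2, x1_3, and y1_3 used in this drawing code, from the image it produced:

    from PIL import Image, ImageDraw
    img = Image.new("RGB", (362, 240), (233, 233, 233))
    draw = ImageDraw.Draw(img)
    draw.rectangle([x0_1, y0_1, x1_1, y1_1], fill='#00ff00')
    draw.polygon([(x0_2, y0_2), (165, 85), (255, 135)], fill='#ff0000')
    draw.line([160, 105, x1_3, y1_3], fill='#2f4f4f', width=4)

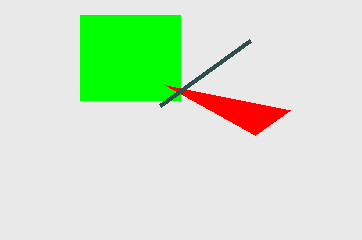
x0_1 = 80; y0_1 = 15; x1_1 = 180; y1_1 = 100; x0_2 = 290; y0_2 = 110; x1_3 = 250; y1_3 = 40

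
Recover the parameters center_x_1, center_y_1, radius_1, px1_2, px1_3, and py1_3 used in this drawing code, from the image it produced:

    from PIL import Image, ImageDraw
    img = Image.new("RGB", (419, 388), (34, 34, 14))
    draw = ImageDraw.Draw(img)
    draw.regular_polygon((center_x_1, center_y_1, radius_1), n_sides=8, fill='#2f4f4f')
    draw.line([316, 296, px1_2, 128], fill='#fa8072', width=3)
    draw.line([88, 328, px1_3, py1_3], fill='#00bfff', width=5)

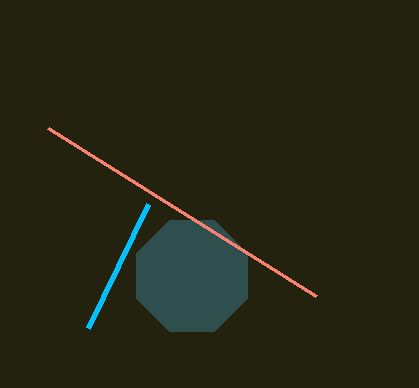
center_x_1 = 192, center_y_1 = 276, radius_1 = 60, px1_2 = 48, px1_3 = 148, py1_3 = 204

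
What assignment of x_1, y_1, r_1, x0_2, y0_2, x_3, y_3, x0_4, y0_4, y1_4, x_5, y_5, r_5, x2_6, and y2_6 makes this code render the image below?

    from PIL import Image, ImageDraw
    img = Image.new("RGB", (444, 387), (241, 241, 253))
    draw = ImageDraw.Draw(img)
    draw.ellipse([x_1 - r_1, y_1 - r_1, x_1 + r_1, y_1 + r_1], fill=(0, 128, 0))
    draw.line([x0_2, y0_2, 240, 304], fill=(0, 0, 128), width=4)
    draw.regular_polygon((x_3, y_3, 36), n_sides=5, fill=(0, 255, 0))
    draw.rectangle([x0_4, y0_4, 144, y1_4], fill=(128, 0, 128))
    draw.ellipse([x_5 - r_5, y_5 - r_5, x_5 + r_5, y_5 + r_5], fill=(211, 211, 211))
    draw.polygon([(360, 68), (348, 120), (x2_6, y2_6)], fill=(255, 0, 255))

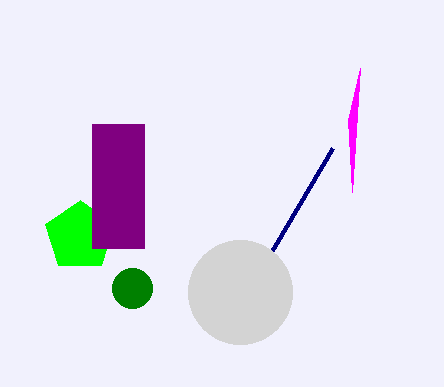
x_1 = 132; y_1 = 288; r_1 = 20; x0_2 = 332; y0_2 = 148; x_3 = 80; y_3 = 236; x0_4 = 92; y0_4 = 124; y1_4 = 248; x_5 = 240; y_5 = 292; r_5 = 52; x2_6 = 352; y2_6 = 192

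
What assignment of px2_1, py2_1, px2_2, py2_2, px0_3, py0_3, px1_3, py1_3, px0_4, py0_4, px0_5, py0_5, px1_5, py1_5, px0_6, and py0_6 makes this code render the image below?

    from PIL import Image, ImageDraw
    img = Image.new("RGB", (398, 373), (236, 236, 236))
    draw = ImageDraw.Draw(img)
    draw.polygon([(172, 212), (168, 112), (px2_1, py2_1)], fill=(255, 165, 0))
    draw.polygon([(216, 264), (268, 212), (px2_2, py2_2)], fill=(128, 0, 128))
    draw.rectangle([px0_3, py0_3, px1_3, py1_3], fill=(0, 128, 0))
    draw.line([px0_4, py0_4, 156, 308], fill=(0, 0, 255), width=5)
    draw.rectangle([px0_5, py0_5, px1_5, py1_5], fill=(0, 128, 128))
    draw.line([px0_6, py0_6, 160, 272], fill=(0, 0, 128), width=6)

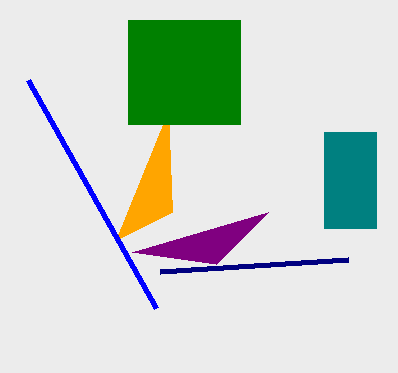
px2_1 = 116; py2_1 = 240; px2_2 = 132; py2_2 = 252; px0_3 = 128; py0_3 = 20; px1_3 = 240; py1_3 = 124; px0_4 = 28; py0_4 = 80; px0_5 = 324; py0_5 = 132; px1_5 = 376; py1_5 = 228; px0_6 = 348; py0_6 = 260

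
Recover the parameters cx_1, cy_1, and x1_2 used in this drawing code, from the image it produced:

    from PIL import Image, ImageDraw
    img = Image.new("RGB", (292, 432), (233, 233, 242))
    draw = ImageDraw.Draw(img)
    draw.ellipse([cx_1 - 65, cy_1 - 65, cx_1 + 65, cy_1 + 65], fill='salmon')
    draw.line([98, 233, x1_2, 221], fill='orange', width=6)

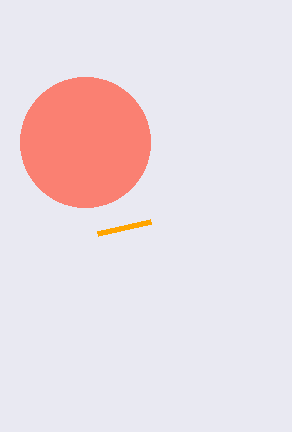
cx_1 = 85, cy_1 = 142, x1_2 = 151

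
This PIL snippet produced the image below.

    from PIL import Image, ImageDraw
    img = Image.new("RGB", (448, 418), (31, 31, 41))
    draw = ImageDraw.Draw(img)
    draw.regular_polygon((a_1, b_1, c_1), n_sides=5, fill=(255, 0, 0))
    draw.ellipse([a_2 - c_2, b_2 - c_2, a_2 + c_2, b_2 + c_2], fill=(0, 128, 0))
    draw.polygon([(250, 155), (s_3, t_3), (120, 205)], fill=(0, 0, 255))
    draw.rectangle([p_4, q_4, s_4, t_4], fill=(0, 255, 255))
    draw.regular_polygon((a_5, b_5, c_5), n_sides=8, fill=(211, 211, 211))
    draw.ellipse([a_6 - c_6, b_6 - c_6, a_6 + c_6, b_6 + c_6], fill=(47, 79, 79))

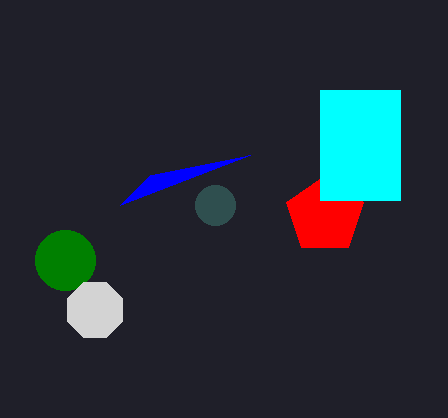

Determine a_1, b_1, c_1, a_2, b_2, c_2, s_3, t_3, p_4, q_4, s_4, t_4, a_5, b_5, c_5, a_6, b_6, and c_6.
a_1 = 325; b_1 = 215; c_1 = 40; a_2 = 65; b_2 = 260; c_2 = 30; s_3 = 150; t_3 = 175; p_4 = 320; q_4 = 90; s_4 = 400; t_4 = 200; a_5 = 95; b_5 = 310; c_5 = 30; a_6 = 215; b_6 = 205; c_6 = 20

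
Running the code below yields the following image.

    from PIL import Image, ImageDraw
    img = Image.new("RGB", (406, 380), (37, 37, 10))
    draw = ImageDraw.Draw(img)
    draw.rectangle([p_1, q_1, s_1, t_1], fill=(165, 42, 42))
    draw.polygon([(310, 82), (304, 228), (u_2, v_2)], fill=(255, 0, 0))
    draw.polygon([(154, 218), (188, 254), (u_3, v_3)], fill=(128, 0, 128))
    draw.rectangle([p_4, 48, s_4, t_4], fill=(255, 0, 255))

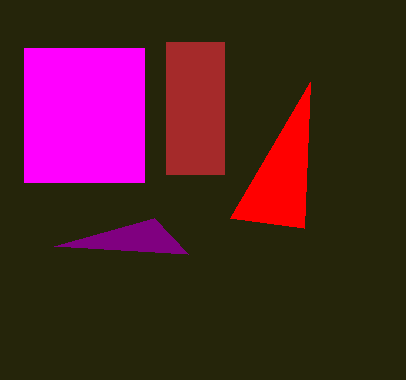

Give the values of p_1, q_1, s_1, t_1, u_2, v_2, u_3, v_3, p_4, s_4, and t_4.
p_1 = 166; q_1 = 42; s_1 = 224; t_1 = 174; u_2 = 230; v_2 = 218; u_3 = 54; v_3 = 246; p_4 = 24; s_4 = 144; t_4 = 182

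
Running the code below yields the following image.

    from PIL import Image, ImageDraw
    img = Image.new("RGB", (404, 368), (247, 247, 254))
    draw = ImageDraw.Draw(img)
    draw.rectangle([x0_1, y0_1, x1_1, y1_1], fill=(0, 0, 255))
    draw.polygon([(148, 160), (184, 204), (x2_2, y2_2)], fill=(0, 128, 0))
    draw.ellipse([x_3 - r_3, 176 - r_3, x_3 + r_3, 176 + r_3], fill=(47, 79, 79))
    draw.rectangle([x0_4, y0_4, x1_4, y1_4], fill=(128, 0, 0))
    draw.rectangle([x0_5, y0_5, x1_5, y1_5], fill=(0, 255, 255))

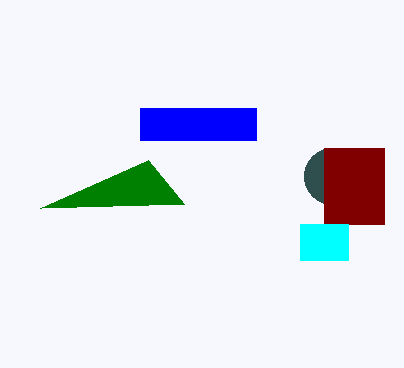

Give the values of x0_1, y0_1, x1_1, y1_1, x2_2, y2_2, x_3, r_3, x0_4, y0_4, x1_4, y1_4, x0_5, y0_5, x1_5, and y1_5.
x0_1 = 140
y0_1 = 108
x1_1 = 256
y1_1 = 140
x2_2 = 40
y2_2 = 208
x_3 = 332
r_3 = 28
x0_4 = 324
y0_4 = 148
x1_4 = 384
y1_4 = 224
x0_5 = 300
y0_5 = 224
x1_5 = 348
y1_5 = 260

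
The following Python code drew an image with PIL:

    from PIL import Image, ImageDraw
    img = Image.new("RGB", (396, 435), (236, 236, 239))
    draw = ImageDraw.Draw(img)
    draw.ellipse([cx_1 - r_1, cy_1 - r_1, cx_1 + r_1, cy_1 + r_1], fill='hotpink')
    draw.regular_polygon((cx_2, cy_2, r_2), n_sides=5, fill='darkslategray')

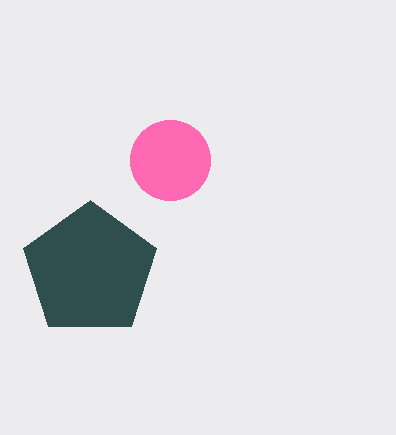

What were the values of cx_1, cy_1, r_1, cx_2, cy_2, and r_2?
cx_1 = 170; cy_1 = 160; r_1 = 40; cx_2 = 90; cy_2 = 270; r_2 = 70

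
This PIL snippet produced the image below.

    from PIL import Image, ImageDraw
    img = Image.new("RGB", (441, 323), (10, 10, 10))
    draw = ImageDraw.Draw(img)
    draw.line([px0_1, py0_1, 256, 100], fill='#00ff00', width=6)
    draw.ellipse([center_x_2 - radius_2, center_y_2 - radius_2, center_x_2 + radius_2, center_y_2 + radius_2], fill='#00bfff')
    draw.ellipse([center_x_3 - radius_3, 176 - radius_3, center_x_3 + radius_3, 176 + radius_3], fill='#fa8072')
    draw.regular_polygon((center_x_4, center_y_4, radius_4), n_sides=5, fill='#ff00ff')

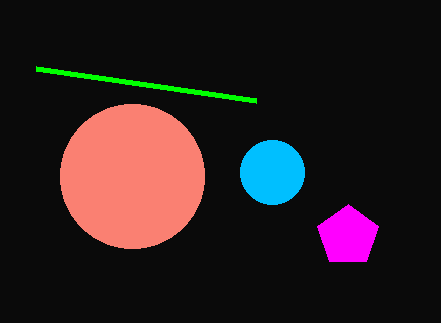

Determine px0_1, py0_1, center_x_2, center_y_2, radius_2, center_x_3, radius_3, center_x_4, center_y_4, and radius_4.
px0_1 = 36, py0_1 = 68, center_x_2 = 272, center_y_2 = 172, radius_2 = 32, center_x_3 = 132, radius_3 = 72, center_x_4 = 348, center_y_4 = 236, radius_4 = 32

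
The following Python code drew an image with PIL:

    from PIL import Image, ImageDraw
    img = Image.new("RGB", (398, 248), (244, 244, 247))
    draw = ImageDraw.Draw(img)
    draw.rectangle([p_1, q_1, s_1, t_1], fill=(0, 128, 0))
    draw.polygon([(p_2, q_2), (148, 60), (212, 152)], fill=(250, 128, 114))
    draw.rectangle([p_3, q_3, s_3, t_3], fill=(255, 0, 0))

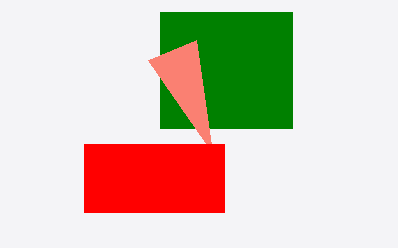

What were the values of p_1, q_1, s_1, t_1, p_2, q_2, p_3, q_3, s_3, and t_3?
p_1 = 160; q_1 = 12; s_1 = 292; t_1 = 128; p_2 = 196; q_2 = 40; p_3 = 84; q_3 = 144; s_3 = 224; t_3 = 212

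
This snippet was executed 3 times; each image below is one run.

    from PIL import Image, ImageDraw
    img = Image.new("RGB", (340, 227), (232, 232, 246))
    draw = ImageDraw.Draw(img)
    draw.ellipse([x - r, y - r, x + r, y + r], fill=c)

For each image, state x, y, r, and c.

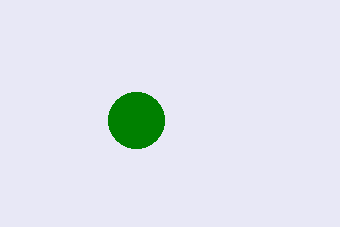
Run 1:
x = 136, y = 120, r = 28, c = 'green'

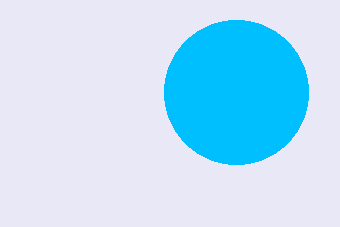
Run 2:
x = 236
y = 92
r = 72
c = 'deepskyblue'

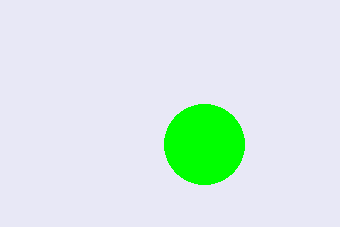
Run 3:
x = 204
y = 144
r = 40
c = 'lime'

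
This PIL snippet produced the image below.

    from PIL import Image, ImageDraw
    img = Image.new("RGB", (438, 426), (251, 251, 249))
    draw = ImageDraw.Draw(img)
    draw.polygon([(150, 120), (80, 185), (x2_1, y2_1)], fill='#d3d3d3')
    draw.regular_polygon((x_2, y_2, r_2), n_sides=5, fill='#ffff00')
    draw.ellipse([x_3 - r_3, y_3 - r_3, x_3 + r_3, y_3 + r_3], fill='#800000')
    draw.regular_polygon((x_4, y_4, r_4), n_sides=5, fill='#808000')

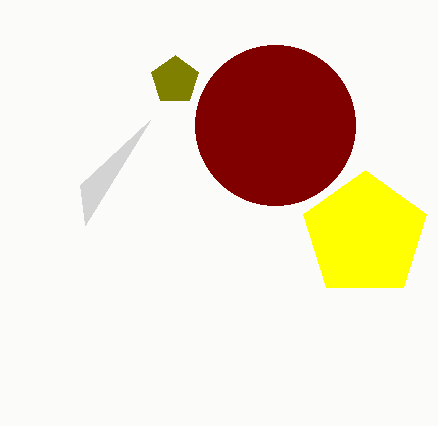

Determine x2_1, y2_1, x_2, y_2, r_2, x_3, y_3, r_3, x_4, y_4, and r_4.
x2_1 = 85
y2_1 = 225
x_2 = 365
y_2 = 235
r_2 = 65
x_3 = 275
y_3 = 125
r_3 = 80
x_4 = 175
y_4 = 80
r_4 = 25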